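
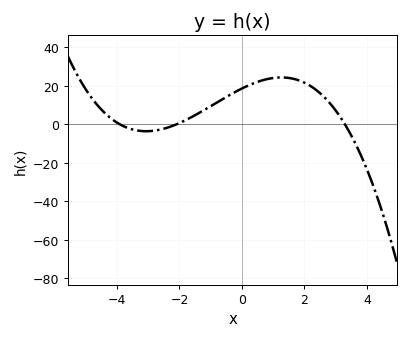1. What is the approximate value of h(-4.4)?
6.11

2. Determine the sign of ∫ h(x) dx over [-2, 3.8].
positive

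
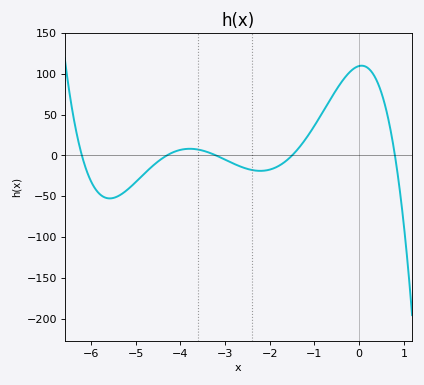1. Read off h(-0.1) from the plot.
107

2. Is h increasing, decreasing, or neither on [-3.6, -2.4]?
decreasing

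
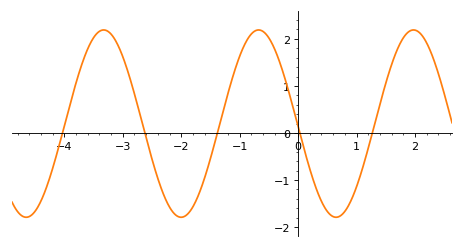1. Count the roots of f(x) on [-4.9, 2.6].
5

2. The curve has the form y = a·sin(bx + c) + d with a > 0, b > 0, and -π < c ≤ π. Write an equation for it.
y = 1.99sin(2.4x - 3.1) + 0.2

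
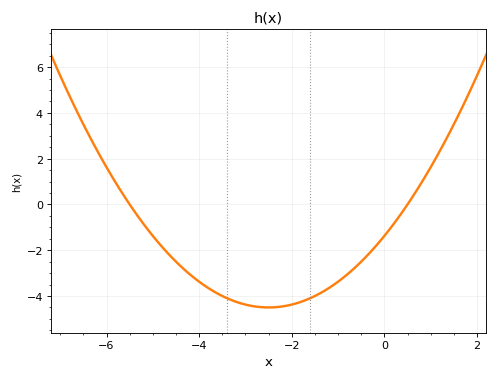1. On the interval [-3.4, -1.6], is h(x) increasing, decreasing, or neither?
neither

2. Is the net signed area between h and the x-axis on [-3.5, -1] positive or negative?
negative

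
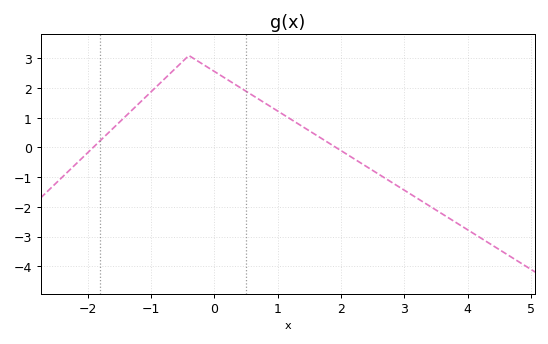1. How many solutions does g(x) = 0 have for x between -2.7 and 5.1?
2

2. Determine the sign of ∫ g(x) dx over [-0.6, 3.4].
positive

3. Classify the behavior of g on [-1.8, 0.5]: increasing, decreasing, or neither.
neither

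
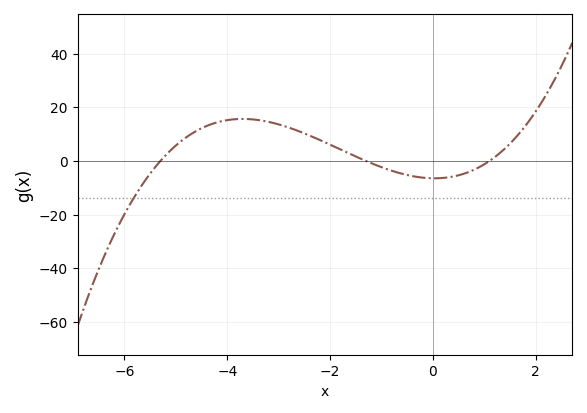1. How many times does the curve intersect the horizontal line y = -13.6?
1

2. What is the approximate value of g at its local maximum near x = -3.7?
16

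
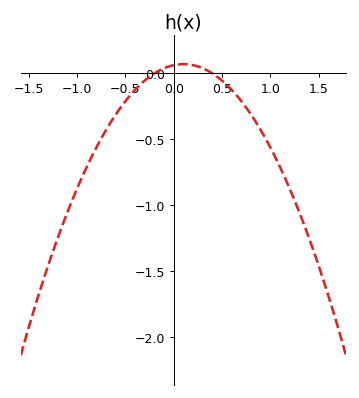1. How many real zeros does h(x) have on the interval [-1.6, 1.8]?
2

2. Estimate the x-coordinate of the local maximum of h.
0.1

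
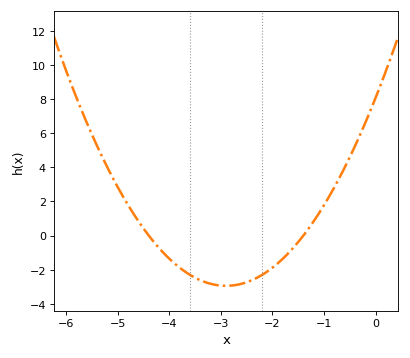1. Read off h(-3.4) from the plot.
-2.62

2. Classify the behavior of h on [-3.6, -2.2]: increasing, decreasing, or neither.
neither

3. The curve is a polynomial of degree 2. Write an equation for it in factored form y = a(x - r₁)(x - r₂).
y = 1.31(x + 4.4)(x + 1.4)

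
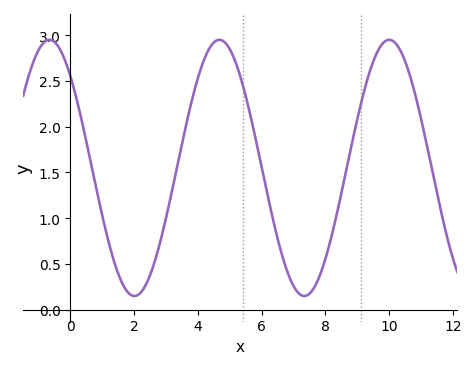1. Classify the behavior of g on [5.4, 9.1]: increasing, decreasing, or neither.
neither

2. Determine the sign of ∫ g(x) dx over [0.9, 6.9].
positive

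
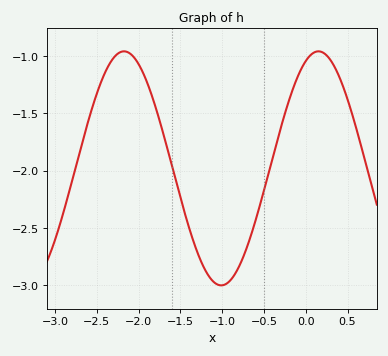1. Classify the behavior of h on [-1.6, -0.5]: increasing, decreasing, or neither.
neither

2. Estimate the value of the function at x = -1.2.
-2.87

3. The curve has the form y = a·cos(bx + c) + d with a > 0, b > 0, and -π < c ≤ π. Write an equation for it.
y = 1.02cos(2.7x - 0.41) - 1.98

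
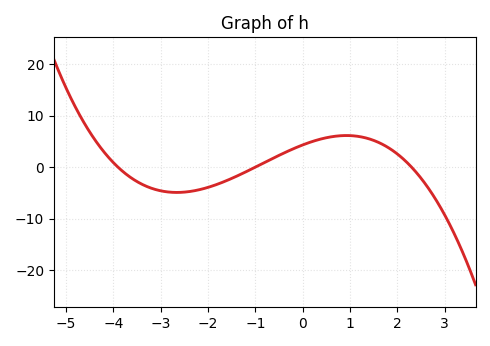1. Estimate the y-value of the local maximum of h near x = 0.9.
6.13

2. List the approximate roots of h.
-3.9, -1, 2.3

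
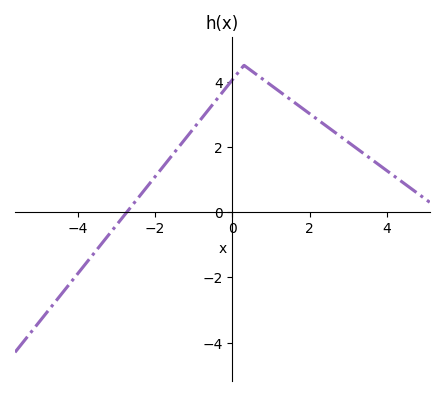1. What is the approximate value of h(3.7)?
1.53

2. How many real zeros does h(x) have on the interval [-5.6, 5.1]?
1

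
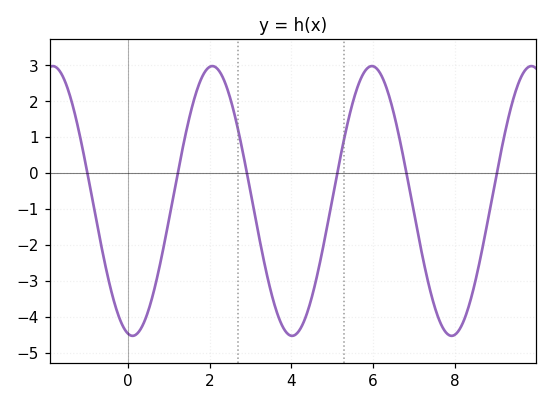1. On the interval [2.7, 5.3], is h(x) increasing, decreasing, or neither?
neither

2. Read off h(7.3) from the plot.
-2.8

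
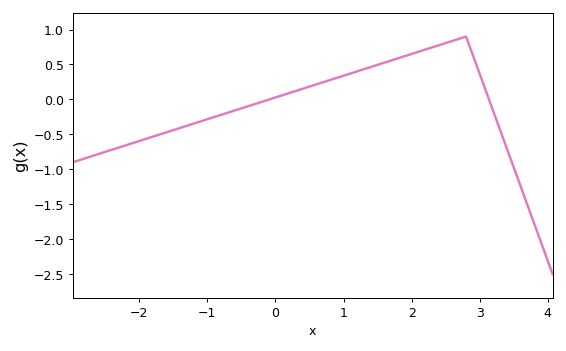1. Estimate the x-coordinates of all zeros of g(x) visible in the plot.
-0.089, 3.14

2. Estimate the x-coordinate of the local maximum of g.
2.8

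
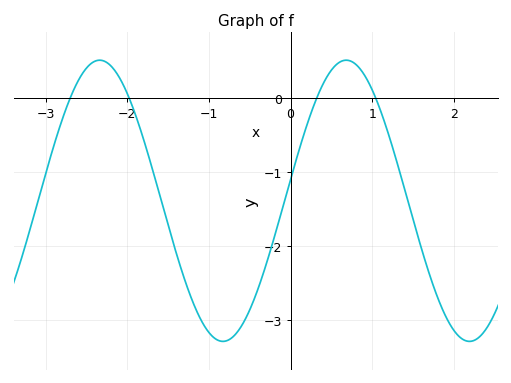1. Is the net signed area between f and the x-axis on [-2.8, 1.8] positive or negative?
negative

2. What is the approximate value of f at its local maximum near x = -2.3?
0.5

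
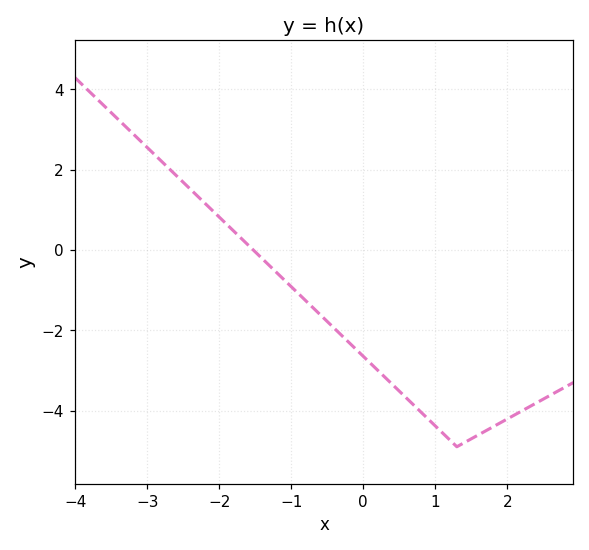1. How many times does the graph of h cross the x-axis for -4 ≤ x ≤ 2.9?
1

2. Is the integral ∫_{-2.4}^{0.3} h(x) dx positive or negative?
negative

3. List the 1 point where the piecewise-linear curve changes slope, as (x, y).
(1.3, -4.9)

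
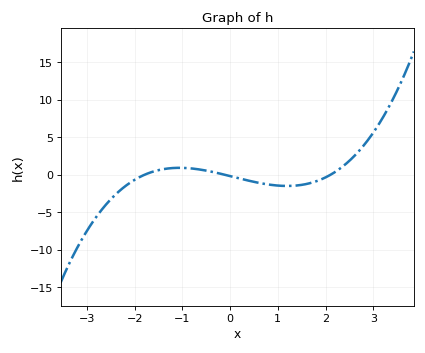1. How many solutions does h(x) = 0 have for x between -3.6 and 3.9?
3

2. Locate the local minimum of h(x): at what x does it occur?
1.2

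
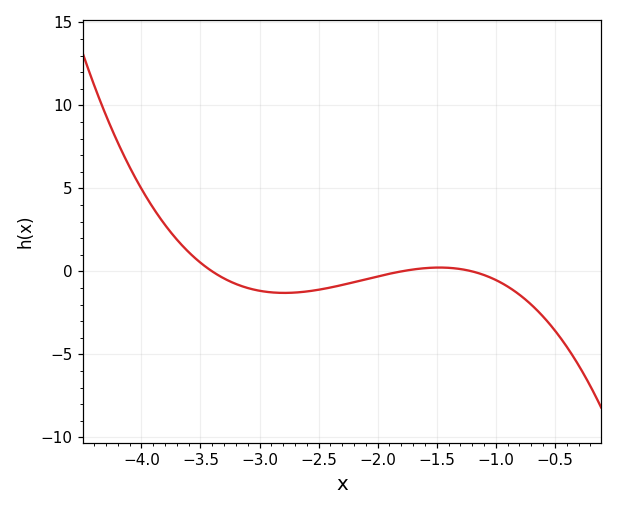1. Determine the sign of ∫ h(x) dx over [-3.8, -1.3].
negative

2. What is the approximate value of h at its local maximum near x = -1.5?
0.232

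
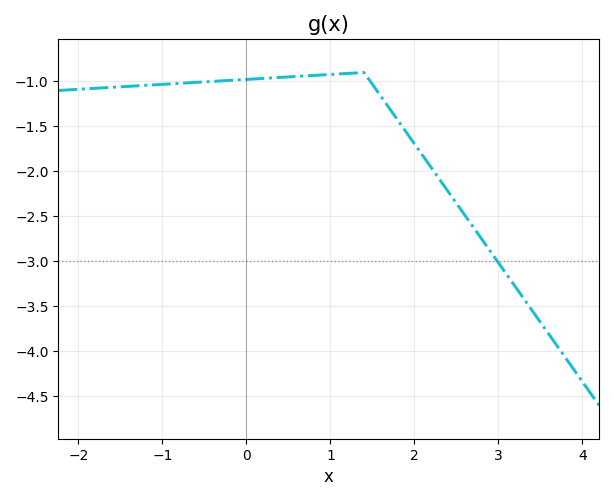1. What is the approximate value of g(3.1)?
-3.15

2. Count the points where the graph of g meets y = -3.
1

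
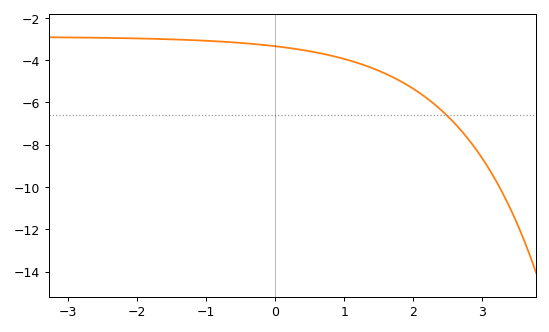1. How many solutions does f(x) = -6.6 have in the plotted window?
1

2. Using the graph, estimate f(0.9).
-3.87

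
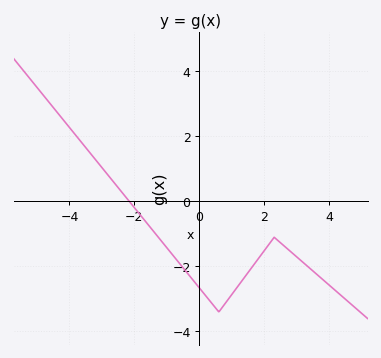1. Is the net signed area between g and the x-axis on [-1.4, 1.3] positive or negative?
negative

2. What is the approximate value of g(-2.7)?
0.673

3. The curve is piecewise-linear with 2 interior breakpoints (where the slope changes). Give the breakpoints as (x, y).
(0.6, -3.4); (2.3, -1.1)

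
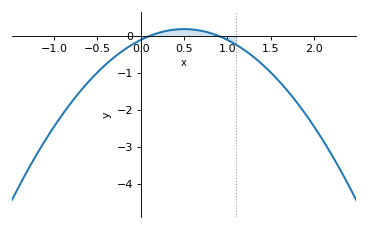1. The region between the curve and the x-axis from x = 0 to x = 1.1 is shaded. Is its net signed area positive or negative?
positive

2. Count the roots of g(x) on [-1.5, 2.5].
2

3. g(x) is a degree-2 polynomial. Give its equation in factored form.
y = -1.17(x - 0.1)(x - 0.9)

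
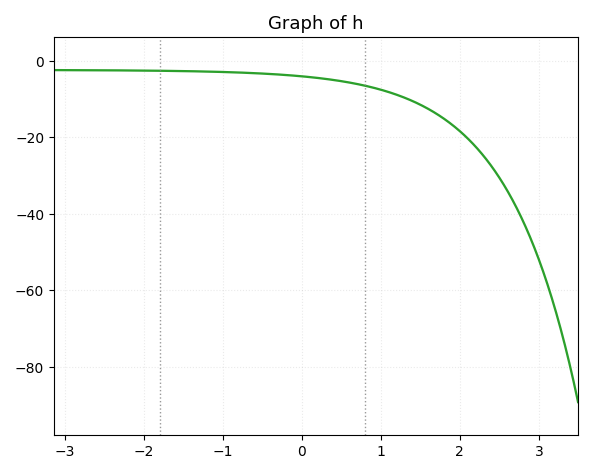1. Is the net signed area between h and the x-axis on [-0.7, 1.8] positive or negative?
negative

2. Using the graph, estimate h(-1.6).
-2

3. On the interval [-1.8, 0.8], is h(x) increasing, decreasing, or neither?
decreasing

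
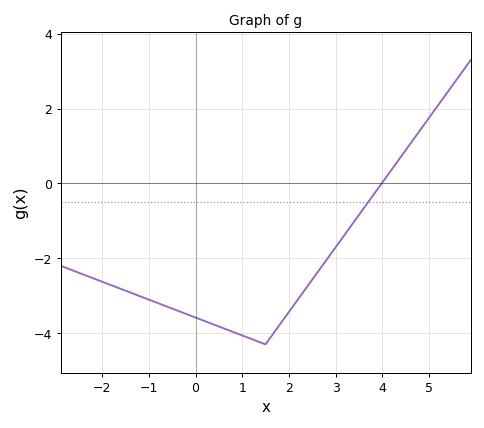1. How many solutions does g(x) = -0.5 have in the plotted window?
1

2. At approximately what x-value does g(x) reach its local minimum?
1.4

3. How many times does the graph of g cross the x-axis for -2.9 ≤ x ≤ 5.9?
1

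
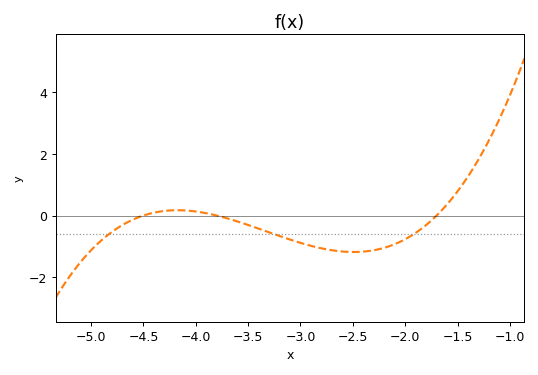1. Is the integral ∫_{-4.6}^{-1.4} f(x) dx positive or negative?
negative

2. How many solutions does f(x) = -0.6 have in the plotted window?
3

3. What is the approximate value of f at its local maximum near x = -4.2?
0.2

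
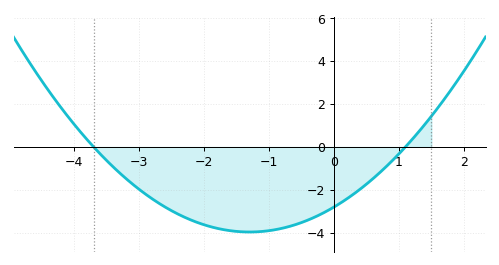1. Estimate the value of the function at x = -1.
-3.91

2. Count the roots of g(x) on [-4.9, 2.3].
2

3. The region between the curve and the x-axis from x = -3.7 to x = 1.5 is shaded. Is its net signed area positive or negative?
negative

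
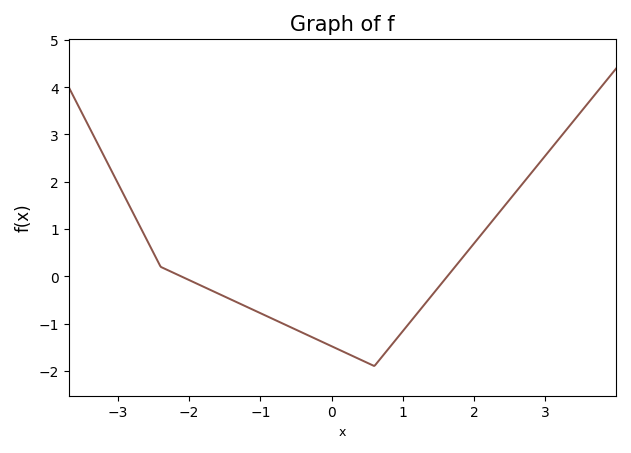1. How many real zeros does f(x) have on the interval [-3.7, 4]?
2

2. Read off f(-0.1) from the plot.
-1.41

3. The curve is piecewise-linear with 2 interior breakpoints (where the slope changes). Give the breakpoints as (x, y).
(-2.4, 0.2); (0.6, -1.9)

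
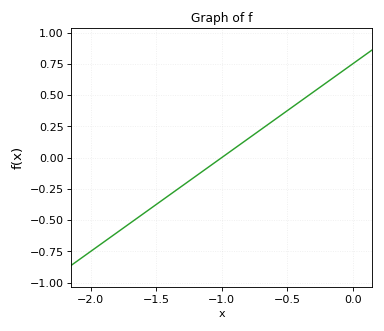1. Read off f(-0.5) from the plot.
0.375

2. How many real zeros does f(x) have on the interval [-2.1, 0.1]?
1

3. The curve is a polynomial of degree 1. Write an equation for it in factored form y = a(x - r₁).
y = 0.75(x + 1)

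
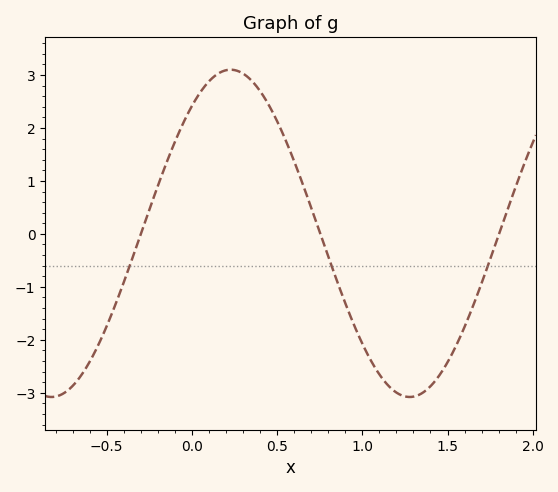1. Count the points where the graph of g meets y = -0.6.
3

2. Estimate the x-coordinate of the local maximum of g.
0.228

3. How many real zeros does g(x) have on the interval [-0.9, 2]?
3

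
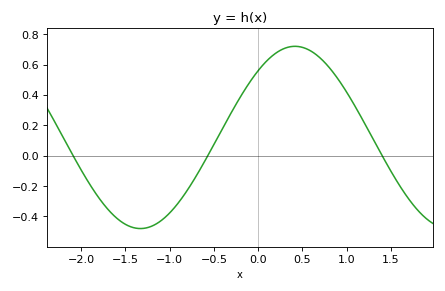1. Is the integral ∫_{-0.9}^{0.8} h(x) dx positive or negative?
positive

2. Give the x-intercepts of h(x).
-2.09, -0.568, 1.4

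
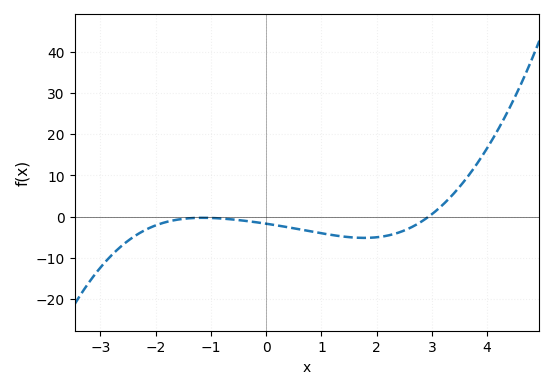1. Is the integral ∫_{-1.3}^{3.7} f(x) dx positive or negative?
negative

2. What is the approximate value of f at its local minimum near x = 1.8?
-5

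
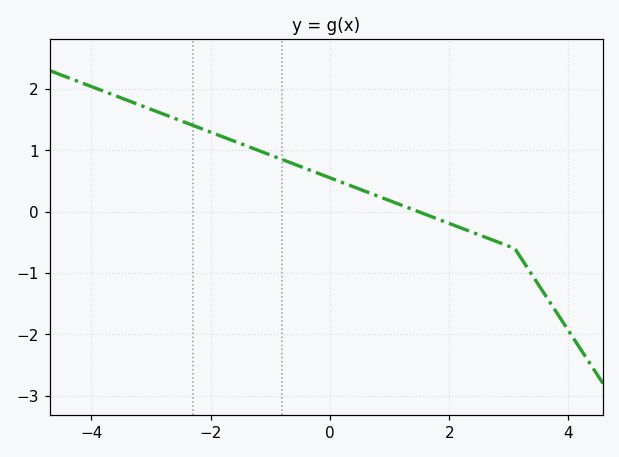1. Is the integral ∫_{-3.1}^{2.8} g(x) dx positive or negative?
positive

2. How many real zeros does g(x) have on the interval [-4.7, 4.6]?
1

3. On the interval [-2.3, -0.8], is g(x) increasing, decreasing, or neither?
decreasing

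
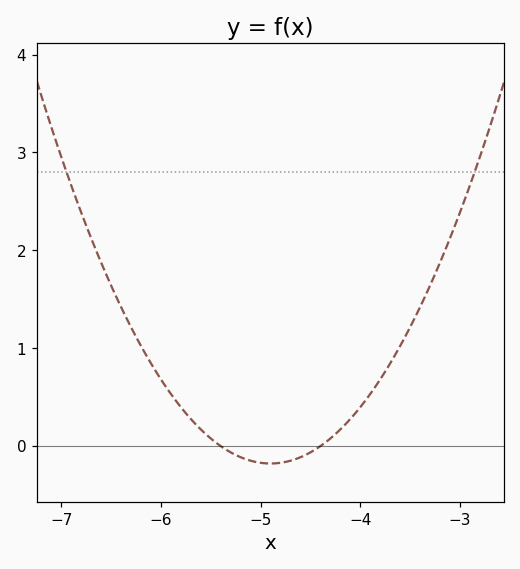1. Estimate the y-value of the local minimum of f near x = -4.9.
-0.2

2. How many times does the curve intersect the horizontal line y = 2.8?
2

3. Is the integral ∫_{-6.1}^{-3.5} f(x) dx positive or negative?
positive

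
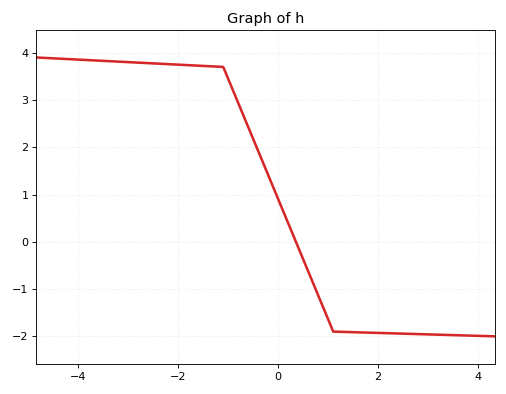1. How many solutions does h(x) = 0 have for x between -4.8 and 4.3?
1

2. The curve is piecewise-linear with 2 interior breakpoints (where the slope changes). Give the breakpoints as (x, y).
(-1.1, 3.7); (1.1, -1.9)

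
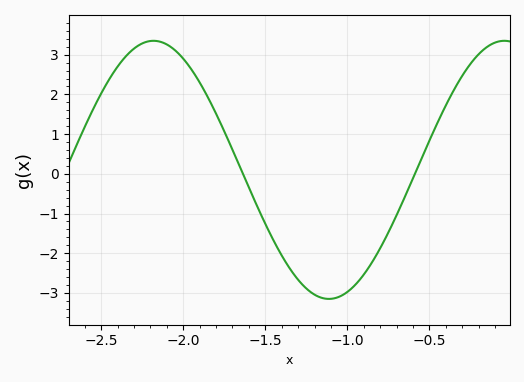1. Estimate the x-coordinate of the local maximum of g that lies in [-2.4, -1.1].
-2.18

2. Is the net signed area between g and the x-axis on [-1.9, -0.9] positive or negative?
negative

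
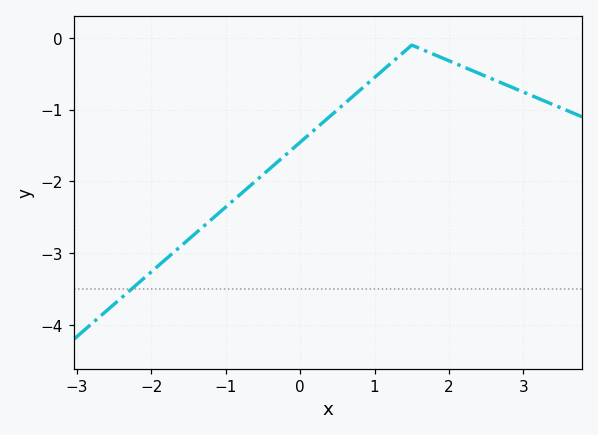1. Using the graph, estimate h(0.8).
-0.7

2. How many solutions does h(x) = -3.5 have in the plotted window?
1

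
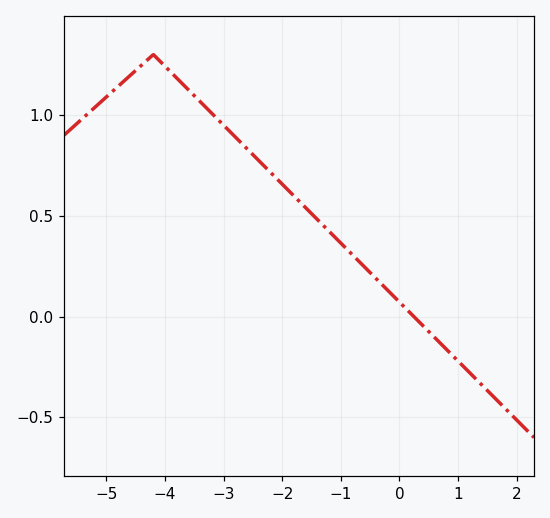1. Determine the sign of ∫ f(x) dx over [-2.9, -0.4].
positive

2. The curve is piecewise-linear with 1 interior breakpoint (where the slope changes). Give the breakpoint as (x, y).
(-4.2, 1.3)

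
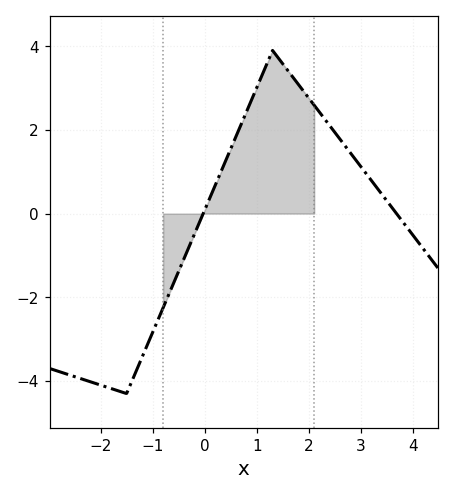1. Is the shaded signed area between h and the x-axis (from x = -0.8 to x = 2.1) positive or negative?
positive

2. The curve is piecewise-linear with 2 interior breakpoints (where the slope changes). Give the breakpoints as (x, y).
(-1.5, -4.3); (1.3, 3.9)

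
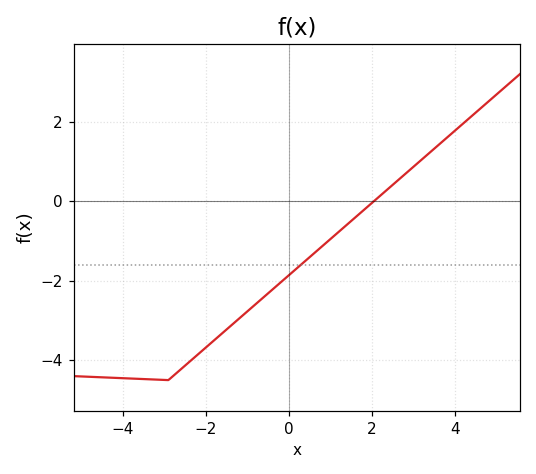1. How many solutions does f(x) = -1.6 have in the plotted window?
1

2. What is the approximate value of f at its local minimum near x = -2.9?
-4.4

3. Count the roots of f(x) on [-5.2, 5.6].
1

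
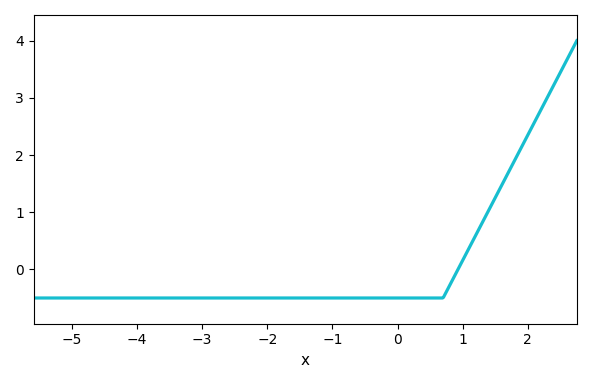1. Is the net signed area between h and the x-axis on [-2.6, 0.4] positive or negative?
negative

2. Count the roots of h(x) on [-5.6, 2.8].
1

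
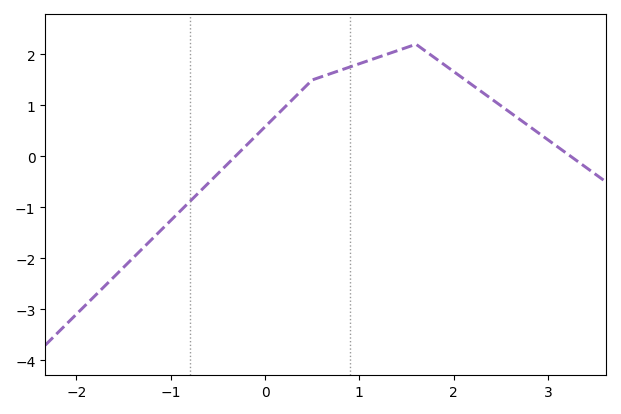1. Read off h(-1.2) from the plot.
-1.6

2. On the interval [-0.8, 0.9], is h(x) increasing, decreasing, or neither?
increasing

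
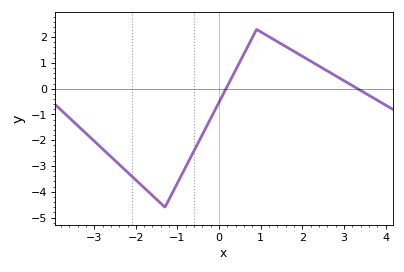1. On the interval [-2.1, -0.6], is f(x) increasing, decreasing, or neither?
neither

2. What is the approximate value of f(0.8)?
2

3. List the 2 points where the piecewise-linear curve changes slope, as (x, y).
(-1.3, -4.6); (0.9, 2.3)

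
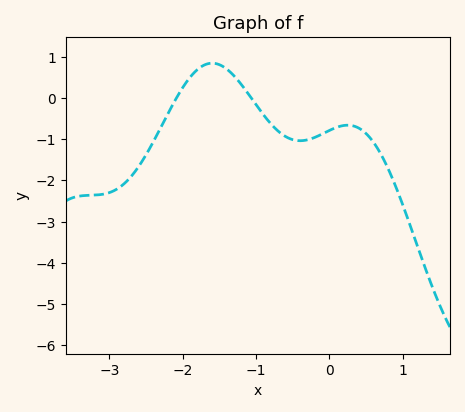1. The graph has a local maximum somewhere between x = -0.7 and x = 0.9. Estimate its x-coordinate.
0.251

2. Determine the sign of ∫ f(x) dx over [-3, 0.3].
negative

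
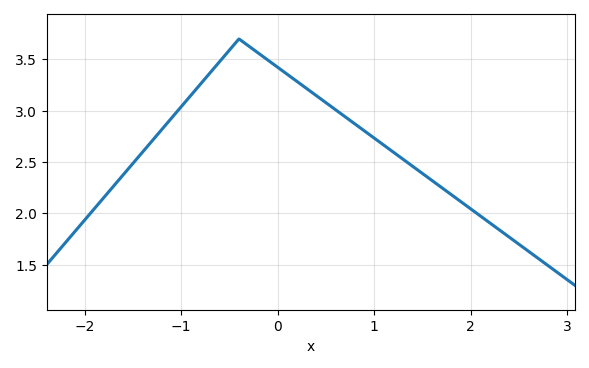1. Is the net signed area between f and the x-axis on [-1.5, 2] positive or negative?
positive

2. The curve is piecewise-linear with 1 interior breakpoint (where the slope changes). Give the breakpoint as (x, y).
(-0.4, 3.7)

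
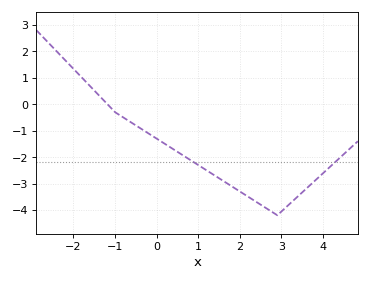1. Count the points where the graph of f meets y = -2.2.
2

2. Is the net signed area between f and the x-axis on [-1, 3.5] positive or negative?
negative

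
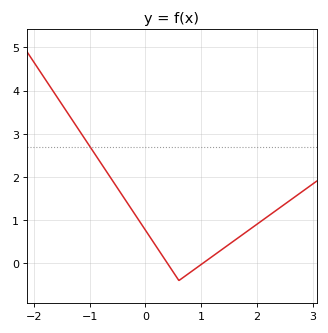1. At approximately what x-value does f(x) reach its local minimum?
0.6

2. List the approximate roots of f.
0.4, 1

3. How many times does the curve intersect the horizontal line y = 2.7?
1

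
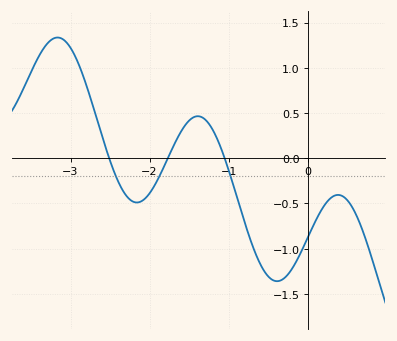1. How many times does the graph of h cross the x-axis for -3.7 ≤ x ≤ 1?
3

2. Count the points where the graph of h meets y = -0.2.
3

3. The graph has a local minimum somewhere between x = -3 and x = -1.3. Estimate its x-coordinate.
-2.16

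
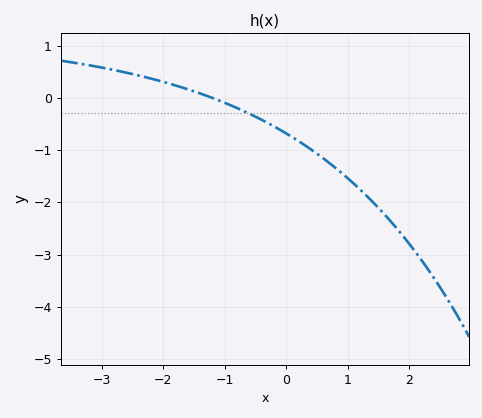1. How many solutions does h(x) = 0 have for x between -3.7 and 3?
1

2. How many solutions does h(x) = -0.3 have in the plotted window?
1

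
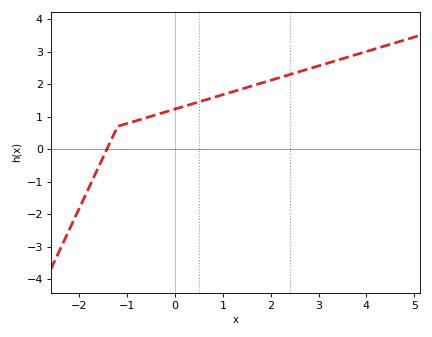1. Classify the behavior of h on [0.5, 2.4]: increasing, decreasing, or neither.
increasing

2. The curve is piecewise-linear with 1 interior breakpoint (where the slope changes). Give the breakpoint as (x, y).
(-1.2, 0.7)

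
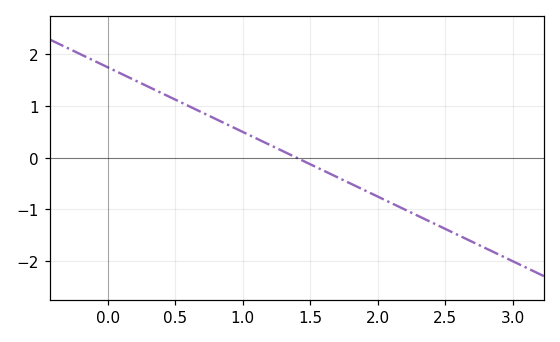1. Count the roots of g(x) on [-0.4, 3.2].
1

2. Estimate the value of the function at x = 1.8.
-0.5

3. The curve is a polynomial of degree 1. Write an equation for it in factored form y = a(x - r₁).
y = -1.25(x - 1.4)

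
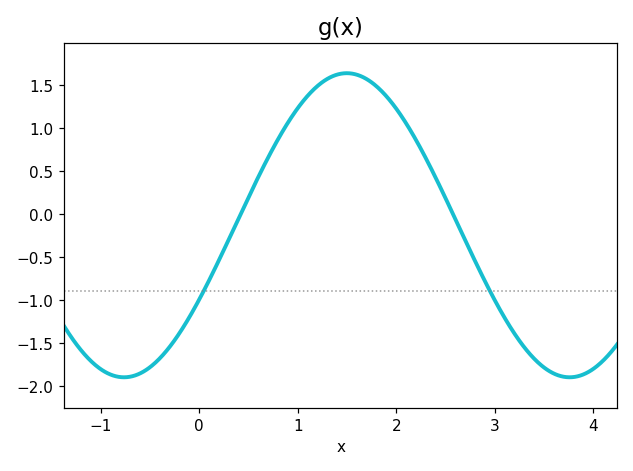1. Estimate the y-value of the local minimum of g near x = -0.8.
-1.9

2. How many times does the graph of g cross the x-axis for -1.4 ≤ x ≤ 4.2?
2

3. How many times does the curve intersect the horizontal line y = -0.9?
2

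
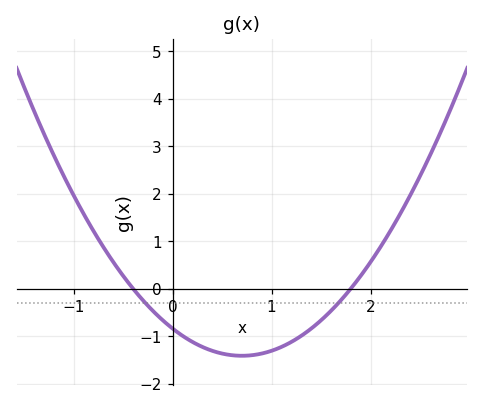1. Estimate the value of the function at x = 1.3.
-0.995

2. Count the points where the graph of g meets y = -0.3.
2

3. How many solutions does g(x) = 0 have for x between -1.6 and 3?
2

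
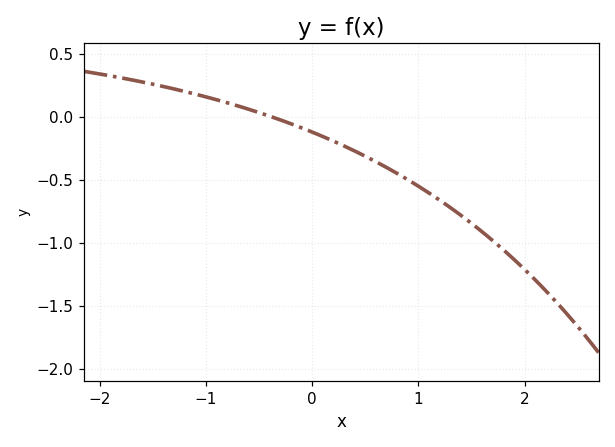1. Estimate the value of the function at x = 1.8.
-1.05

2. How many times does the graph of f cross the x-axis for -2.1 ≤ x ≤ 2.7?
1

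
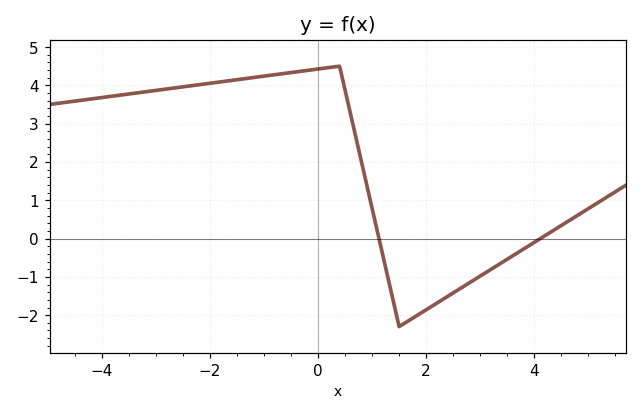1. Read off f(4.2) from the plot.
0.077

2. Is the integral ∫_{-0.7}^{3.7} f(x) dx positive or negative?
positive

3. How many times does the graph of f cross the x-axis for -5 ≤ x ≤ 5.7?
2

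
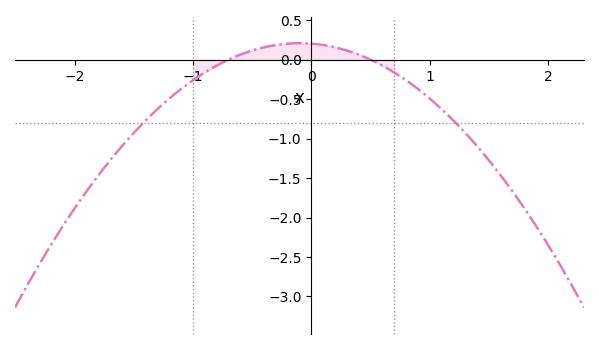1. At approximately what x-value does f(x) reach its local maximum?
-0.1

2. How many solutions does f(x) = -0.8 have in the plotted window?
2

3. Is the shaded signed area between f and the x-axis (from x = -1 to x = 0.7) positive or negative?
positive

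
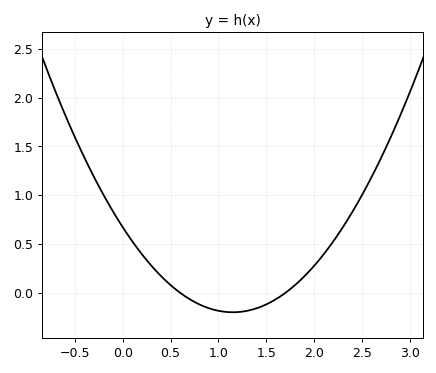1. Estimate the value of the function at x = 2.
0.3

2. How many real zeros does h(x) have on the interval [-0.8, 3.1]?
2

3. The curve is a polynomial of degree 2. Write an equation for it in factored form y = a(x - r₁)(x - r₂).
y = 0.66(x - 0.6)(x - 1.7)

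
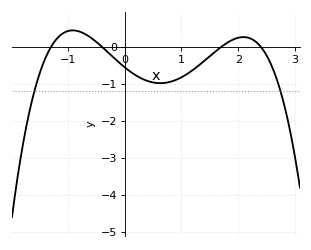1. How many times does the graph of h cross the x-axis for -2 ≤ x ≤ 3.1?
4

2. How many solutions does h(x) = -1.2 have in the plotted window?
2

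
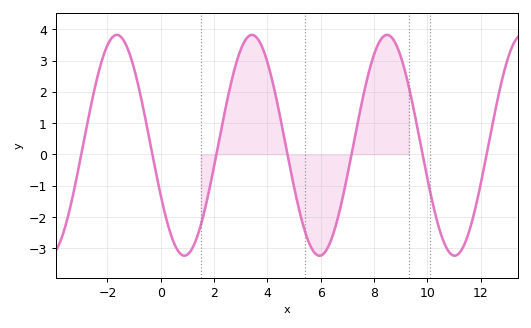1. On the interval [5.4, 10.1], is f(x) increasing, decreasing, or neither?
neither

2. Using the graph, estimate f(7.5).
1.49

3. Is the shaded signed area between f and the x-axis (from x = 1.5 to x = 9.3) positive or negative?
positive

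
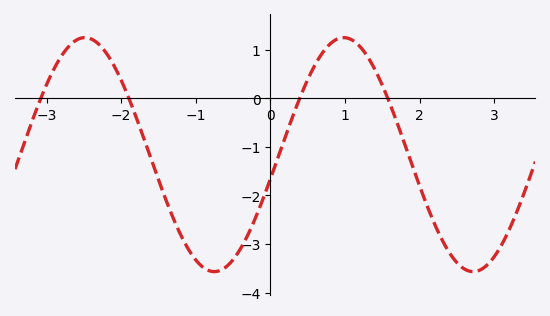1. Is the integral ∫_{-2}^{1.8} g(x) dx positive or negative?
negative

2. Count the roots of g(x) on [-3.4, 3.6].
4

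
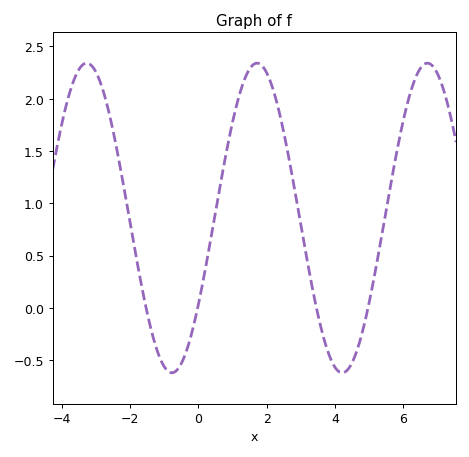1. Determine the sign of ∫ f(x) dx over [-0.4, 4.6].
positive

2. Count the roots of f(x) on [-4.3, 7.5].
4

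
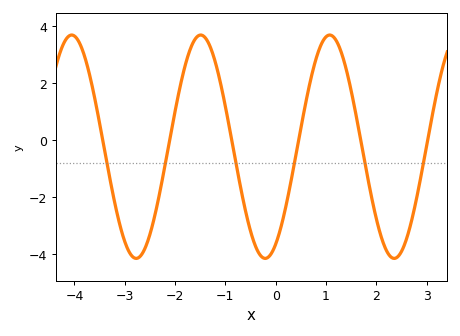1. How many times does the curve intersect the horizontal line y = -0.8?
6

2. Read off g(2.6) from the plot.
-3.46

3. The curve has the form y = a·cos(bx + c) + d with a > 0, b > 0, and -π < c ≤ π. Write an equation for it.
y = 3.92cos(2.45x - 2.63) - 0.22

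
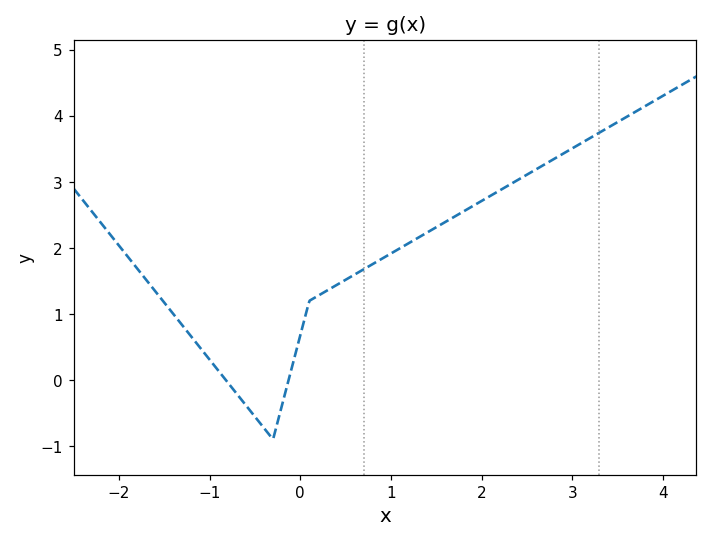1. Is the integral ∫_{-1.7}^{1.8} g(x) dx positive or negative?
positive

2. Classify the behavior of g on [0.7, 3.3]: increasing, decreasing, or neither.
increasing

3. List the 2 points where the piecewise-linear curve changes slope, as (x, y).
(-0.3, -0.9); (0.1, 1.2)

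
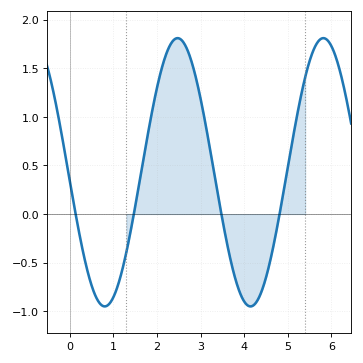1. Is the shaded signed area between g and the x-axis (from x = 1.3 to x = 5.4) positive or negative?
positive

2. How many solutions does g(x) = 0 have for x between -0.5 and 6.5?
4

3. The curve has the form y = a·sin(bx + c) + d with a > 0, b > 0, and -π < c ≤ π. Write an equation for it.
y = 1.38sin(1.9x - 3.1) + 0.43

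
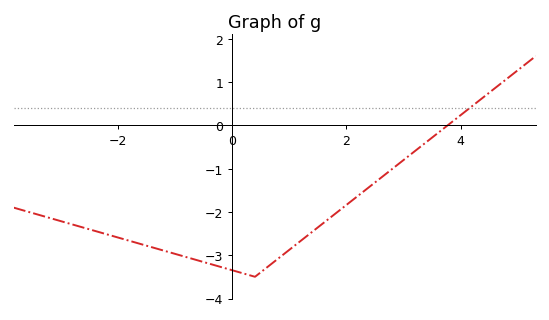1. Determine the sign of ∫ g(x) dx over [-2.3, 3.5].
negative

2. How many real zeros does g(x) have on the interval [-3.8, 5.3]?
1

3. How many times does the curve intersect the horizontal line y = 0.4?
1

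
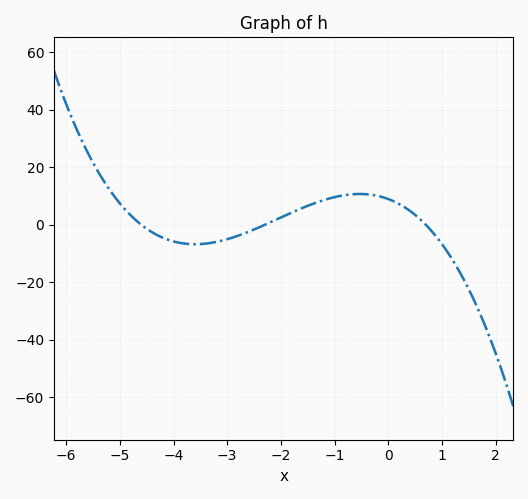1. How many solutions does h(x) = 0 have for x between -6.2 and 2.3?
3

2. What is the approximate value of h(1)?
-6.71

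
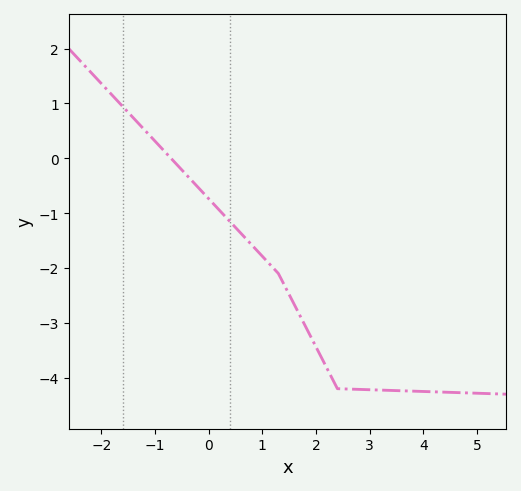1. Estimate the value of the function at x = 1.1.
-1.89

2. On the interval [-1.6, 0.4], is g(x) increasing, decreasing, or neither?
decreasing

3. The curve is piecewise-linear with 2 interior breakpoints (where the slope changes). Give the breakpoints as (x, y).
(1.3, -2.1); (2.4, -4.2)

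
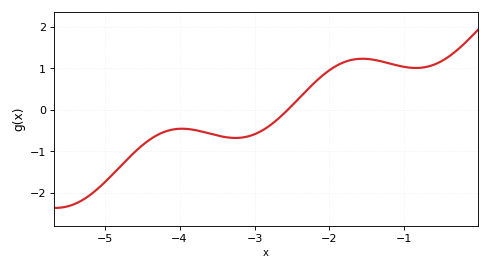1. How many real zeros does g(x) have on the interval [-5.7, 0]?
1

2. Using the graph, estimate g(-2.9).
-0.5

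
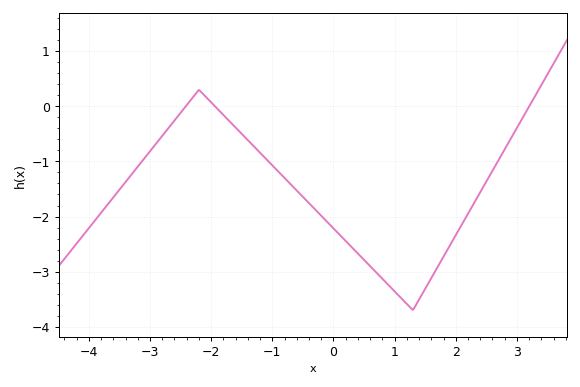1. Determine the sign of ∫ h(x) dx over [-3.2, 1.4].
negative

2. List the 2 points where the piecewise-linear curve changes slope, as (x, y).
(-2.2, 0.3); (1.3, -3.7)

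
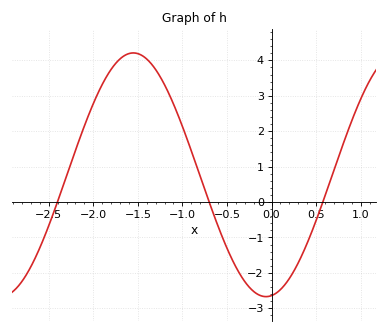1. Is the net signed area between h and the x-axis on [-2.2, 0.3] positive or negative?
positive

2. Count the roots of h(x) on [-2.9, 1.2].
3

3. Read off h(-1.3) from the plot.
3.7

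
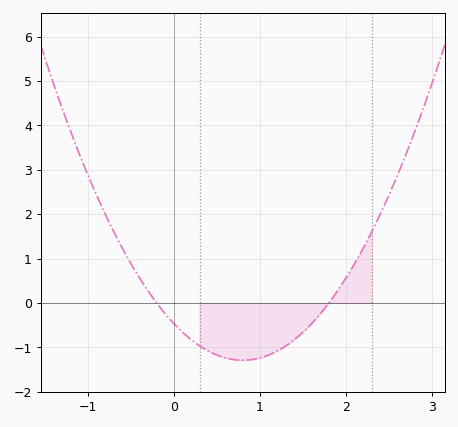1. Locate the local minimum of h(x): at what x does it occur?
0.8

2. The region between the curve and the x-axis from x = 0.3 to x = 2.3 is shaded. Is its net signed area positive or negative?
negative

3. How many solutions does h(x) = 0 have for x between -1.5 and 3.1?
2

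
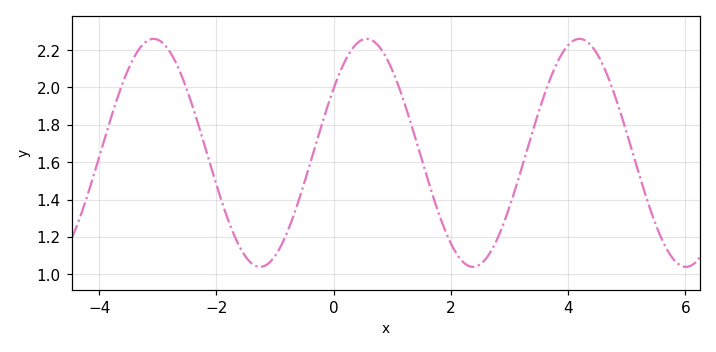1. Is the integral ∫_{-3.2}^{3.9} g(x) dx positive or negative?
positive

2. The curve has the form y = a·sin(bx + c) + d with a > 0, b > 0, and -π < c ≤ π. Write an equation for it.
y = 0.61sin(1.7x + 0.6) + 1.65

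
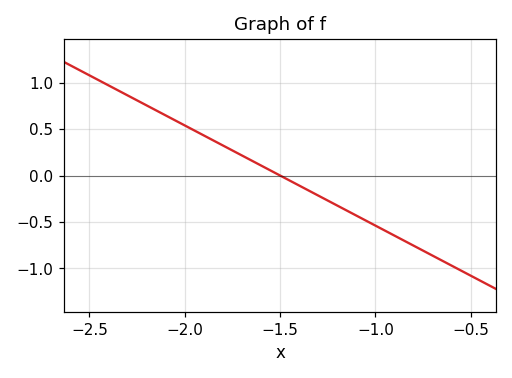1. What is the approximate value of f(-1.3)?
-0.216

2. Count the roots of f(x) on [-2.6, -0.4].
1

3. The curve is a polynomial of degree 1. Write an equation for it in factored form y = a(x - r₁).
y = -1.08(x + 1.5)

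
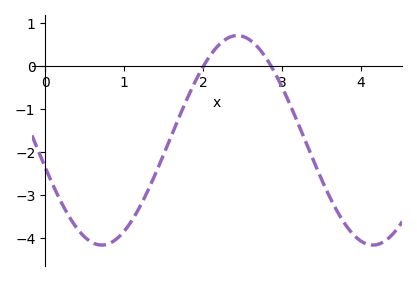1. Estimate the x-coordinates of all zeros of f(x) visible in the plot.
2, 2.9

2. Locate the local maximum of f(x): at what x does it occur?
2.4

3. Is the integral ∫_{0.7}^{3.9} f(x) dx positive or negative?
negative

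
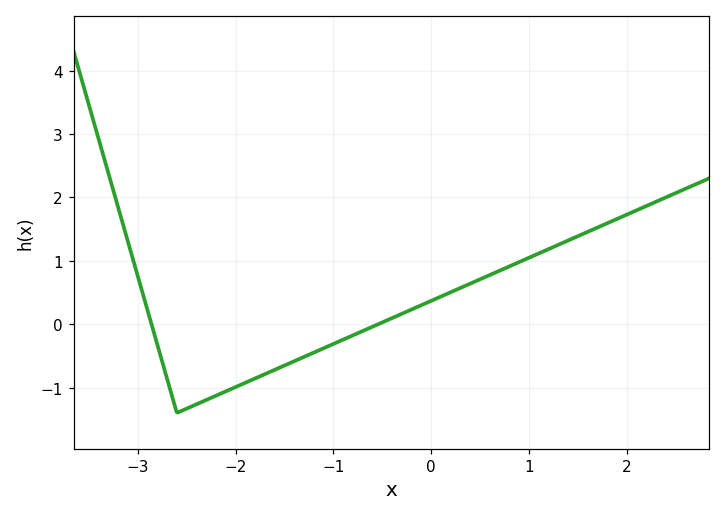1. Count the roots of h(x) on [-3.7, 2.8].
2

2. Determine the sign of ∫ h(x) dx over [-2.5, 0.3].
negative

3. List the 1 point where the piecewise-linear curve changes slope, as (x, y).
(-2.6, -1.4)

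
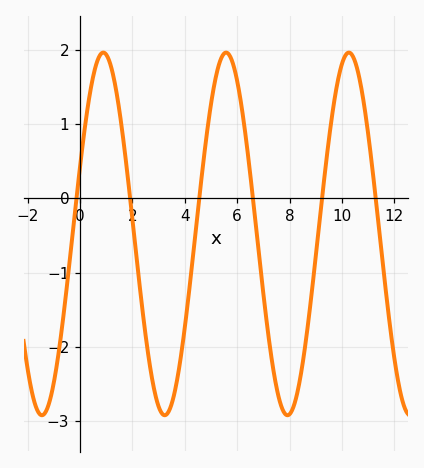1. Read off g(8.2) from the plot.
-2.75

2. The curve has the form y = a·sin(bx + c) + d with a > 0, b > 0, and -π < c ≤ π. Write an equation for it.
y = 2.44sin(1.34x + 0.382) - 0.48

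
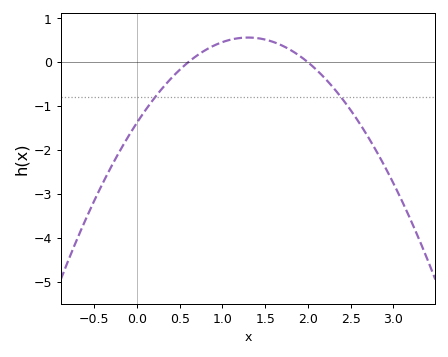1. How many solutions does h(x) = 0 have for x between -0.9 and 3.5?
2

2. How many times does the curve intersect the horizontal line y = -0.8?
2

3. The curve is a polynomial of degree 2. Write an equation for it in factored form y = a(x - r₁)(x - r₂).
y = -1.15(x - 0.6)(x - 2)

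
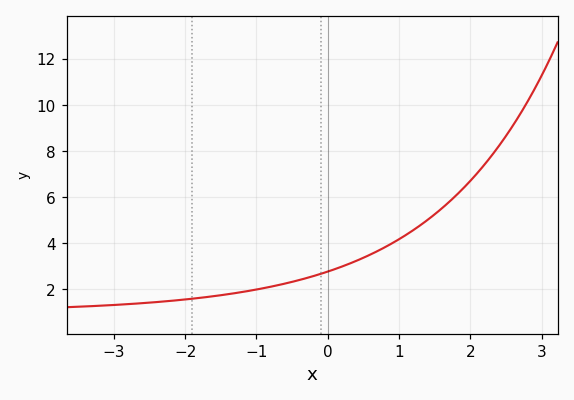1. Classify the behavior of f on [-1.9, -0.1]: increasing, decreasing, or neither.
increasing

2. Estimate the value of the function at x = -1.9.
1.58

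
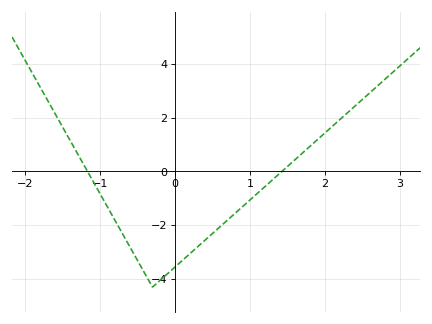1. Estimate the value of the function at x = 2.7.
3.17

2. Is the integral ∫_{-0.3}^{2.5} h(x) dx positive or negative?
negative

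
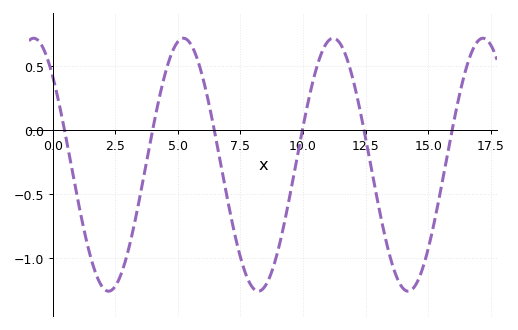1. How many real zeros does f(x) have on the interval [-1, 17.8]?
6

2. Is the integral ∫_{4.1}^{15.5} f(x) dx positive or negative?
negative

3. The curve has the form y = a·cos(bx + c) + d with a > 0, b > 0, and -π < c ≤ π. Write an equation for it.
y = 0.99cos(1.1x + 0.8) - 0.27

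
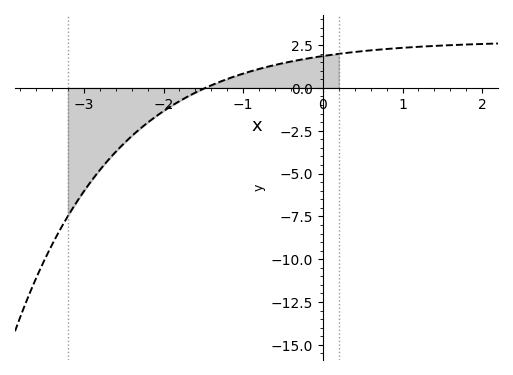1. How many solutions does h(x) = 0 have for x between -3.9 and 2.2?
1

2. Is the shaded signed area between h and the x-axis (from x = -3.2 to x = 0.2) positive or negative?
negative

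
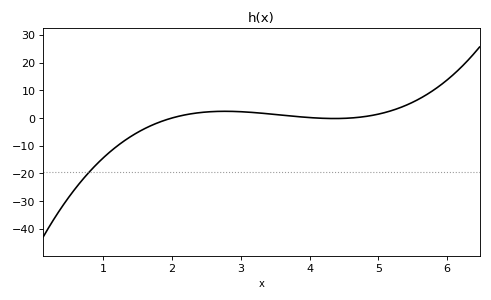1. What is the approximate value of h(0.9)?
-17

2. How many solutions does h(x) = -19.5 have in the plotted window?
1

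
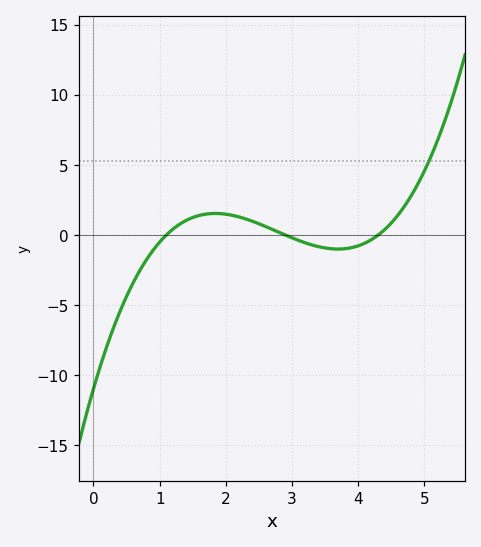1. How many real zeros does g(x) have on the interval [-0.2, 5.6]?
3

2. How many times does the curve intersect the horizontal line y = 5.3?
1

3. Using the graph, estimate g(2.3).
1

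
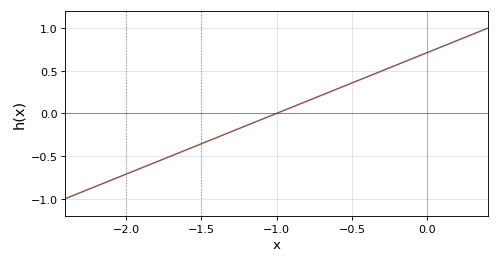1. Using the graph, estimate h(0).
0.71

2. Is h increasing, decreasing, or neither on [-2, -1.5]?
increasing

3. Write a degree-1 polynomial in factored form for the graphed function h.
y = 0.71(x + 1)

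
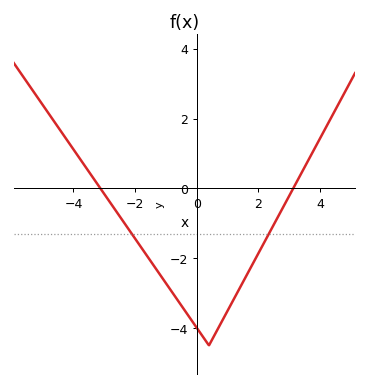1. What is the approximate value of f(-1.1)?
-2.6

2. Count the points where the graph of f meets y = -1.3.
2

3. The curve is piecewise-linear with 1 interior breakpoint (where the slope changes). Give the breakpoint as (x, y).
(0.4, -4.5)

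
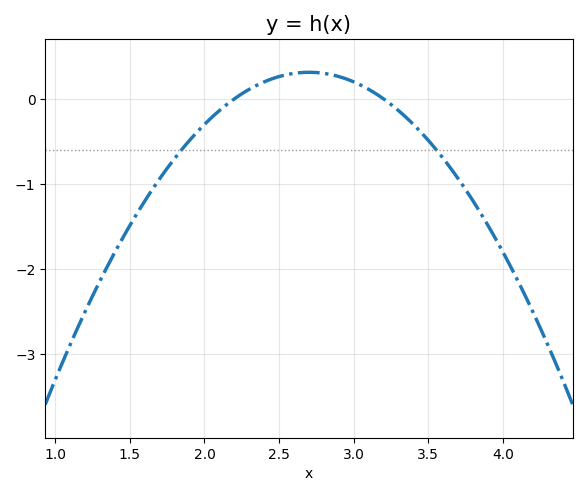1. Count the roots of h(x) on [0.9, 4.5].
2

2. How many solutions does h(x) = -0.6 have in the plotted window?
2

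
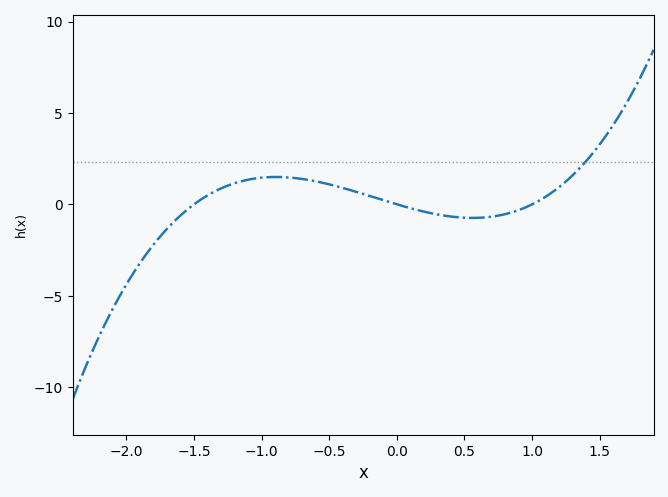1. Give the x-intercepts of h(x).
-1.5, 0, 1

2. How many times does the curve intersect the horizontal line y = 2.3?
1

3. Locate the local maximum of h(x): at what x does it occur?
-0.9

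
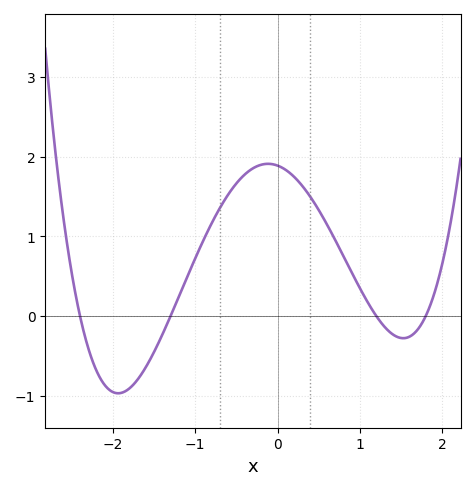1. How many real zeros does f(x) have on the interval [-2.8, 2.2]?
4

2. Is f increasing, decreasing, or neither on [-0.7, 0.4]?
neither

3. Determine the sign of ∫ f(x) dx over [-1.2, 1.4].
positive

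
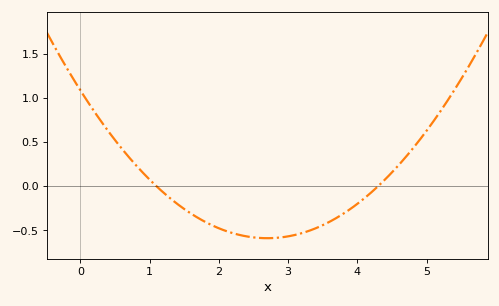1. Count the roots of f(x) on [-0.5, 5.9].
2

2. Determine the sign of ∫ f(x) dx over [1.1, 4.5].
negative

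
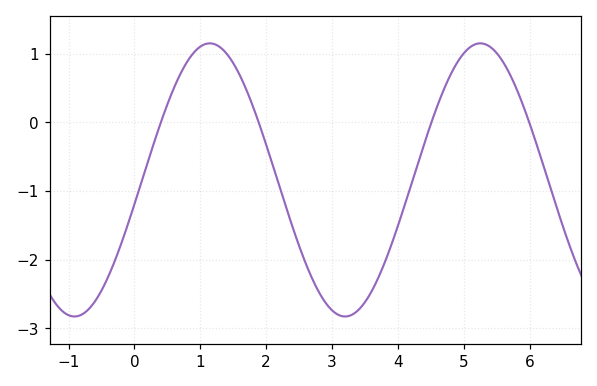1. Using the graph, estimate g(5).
1.01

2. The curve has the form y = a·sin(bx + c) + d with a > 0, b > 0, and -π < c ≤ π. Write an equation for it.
y = 1.99sin(1.53x - 0.18) - 0.84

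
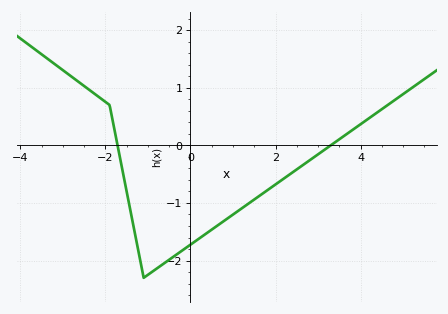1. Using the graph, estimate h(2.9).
-0.2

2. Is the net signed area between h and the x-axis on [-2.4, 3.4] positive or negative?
negative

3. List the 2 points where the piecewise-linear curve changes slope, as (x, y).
(-1.9, 0.7); (-1.1, -2.3)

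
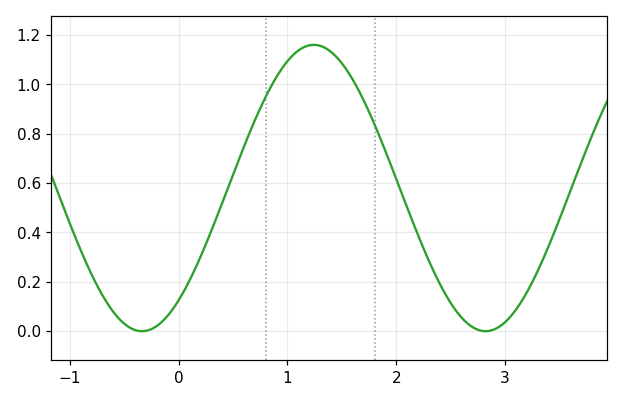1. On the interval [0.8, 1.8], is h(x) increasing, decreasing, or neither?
neither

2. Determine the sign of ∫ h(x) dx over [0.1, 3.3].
positive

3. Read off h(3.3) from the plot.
0.244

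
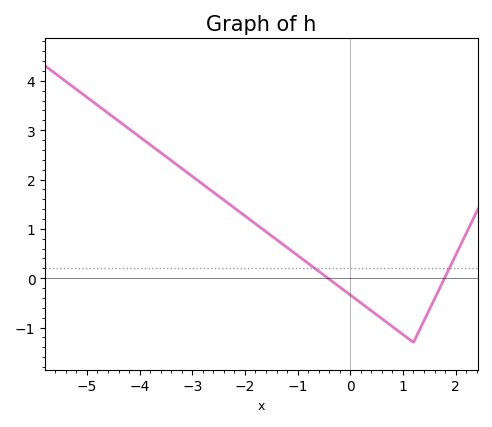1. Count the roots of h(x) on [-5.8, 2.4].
2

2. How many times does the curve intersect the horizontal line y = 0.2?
2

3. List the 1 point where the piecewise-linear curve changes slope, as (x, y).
(1.2, -1.3)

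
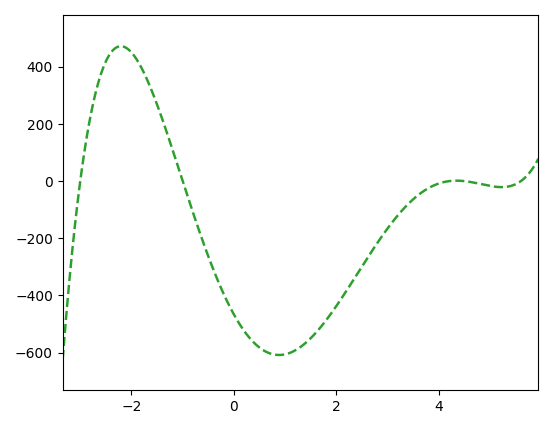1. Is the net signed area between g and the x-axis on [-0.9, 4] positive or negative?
negative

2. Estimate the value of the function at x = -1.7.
357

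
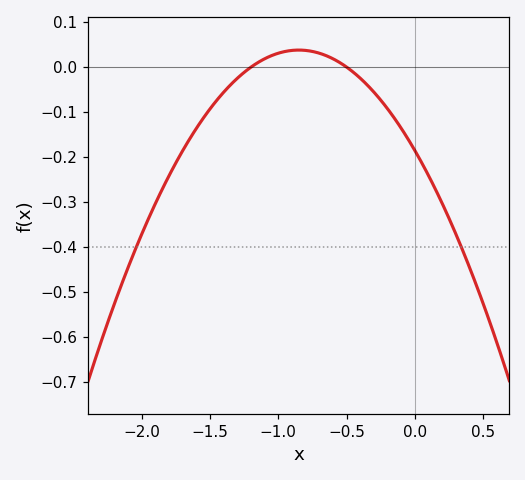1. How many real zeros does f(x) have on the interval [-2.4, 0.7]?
2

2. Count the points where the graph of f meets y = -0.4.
2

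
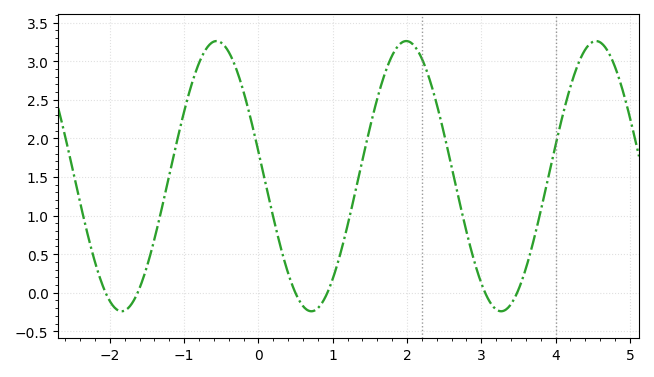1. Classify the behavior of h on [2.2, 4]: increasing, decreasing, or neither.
neither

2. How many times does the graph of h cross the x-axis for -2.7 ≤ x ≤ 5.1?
6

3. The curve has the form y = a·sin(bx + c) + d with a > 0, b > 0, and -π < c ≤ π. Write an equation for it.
y = 1.75sin(2.46x + 2.96) + 1.51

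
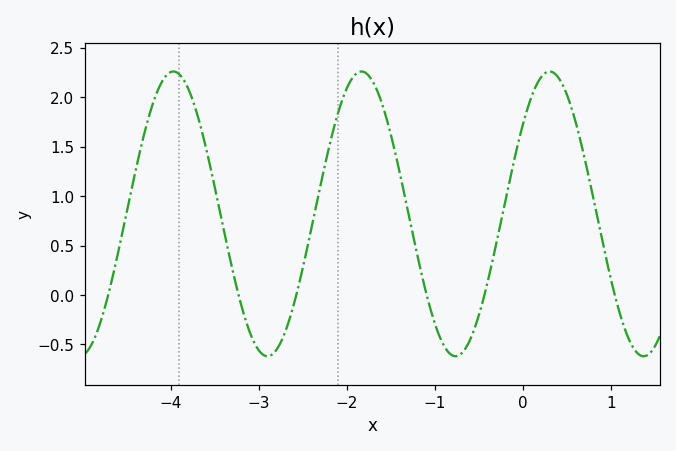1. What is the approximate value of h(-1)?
-0.3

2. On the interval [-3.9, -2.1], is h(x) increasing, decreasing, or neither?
neither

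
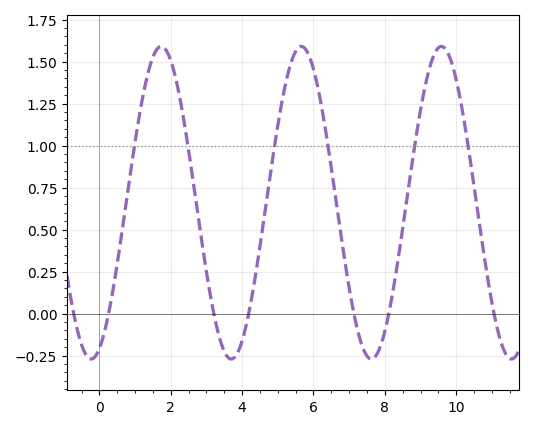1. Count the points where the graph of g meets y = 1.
6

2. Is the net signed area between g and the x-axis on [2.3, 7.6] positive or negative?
positive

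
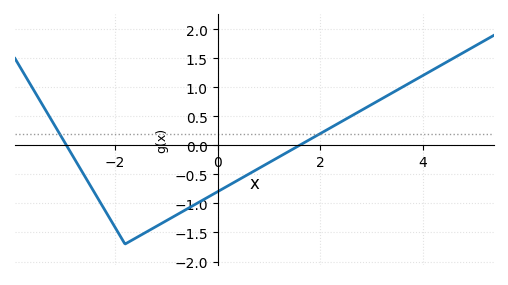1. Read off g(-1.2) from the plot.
-1.4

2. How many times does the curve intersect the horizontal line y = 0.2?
2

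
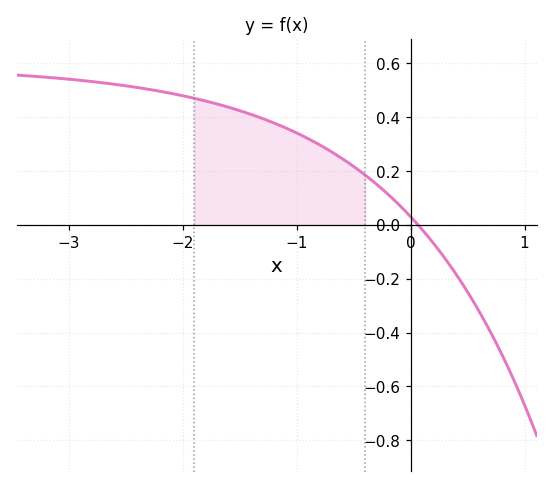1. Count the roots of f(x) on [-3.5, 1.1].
1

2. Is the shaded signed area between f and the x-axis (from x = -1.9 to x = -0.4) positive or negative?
positive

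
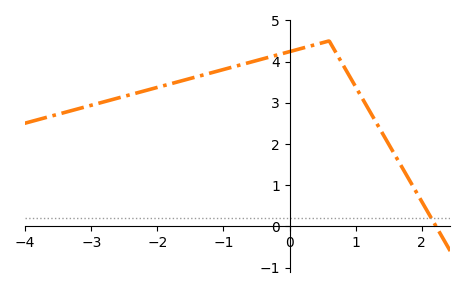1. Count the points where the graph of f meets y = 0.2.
1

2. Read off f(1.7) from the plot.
1.4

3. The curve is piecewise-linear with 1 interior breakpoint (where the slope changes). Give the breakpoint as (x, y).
(0.6, 4.5)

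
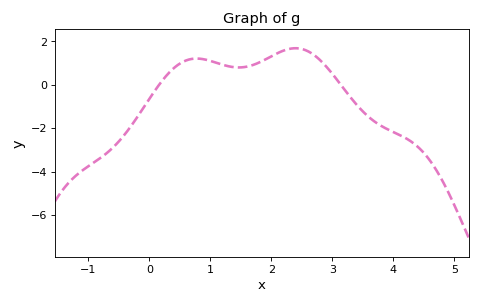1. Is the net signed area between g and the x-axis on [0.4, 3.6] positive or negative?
positive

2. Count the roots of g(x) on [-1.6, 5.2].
2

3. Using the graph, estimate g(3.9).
-2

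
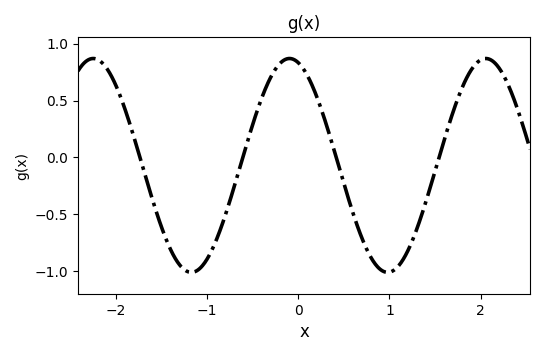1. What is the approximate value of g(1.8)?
0.6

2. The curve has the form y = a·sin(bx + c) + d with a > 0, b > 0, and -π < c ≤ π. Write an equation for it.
y = 0.94sin(2.9x + 1.9) - 0.07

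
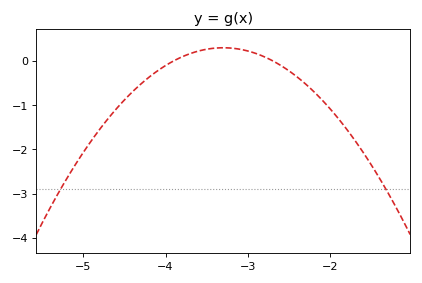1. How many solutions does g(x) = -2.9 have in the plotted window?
2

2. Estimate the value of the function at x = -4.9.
-1.8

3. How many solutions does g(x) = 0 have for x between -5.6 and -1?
2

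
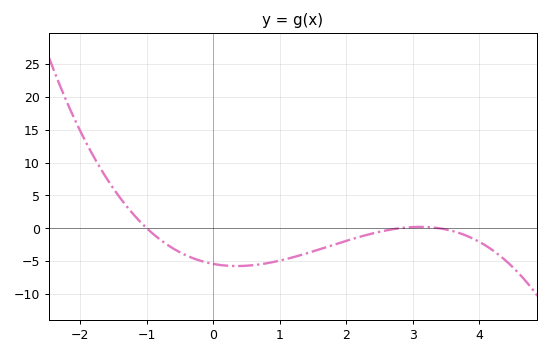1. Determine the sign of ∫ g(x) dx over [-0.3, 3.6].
negative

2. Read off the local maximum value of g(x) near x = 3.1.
0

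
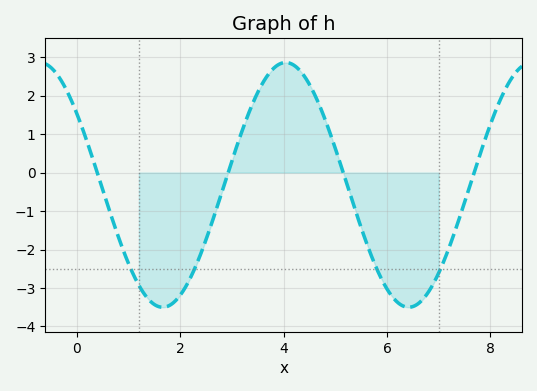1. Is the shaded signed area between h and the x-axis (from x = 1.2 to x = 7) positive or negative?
negative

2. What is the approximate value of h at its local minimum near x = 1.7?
-3.5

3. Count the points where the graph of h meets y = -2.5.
4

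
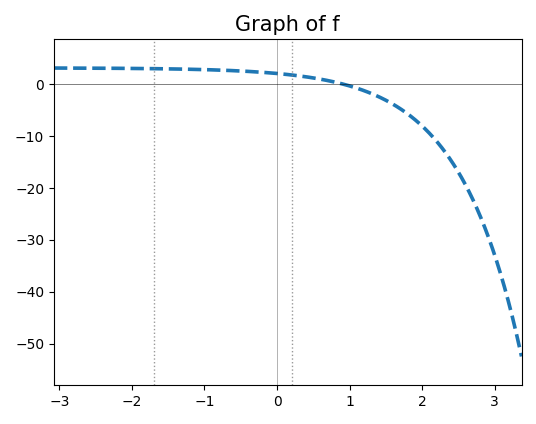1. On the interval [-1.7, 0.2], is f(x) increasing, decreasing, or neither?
decreasing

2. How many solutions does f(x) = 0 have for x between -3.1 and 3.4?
1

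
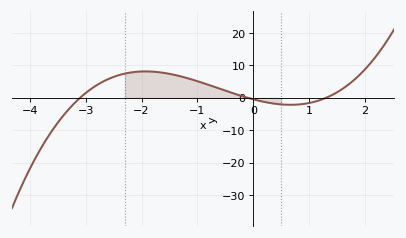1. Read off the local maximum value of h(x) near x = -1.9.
8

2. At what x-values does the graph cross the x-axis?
-3.1, -0.1, 1.3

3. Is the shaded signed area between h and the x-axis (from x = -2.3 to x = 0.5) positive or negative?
positive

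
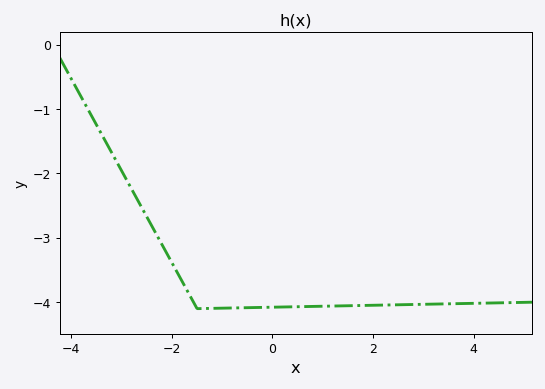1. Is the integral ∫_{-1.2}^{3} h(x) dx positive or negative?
negative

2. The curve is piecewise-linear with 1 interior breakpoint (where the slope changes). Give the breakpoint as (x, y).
(-1.5, -4.1)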